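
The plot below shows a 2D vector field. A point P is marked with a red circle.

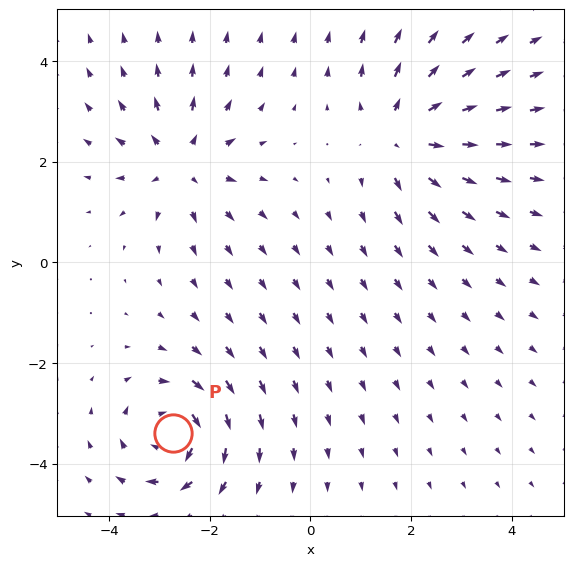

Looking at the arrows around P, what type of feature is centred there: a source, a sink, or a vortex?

At P (-2.7, -3.4) the arrows circulate clockwise. Divergence ≈0, curl about -5 — near-zero divergence with nonzero curl is a vortex.

vortex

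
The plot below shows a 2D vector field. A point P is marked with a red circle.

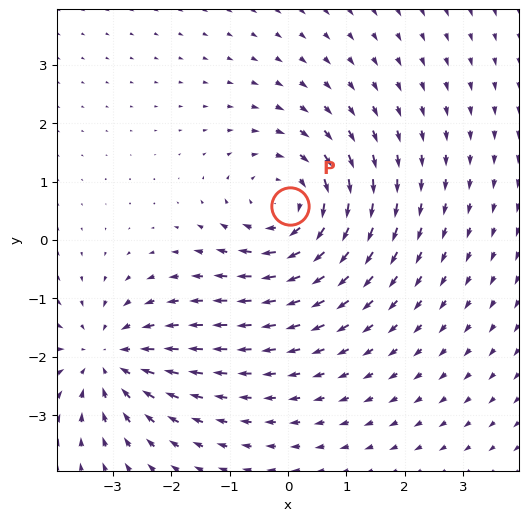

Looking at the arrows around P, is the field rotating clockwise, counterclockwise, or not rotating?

clockwise

Near P at (0.0, 0.6) the arrows circulate clockwise. The curl (z-component) there is about -4; negative curl means clockwise rotation.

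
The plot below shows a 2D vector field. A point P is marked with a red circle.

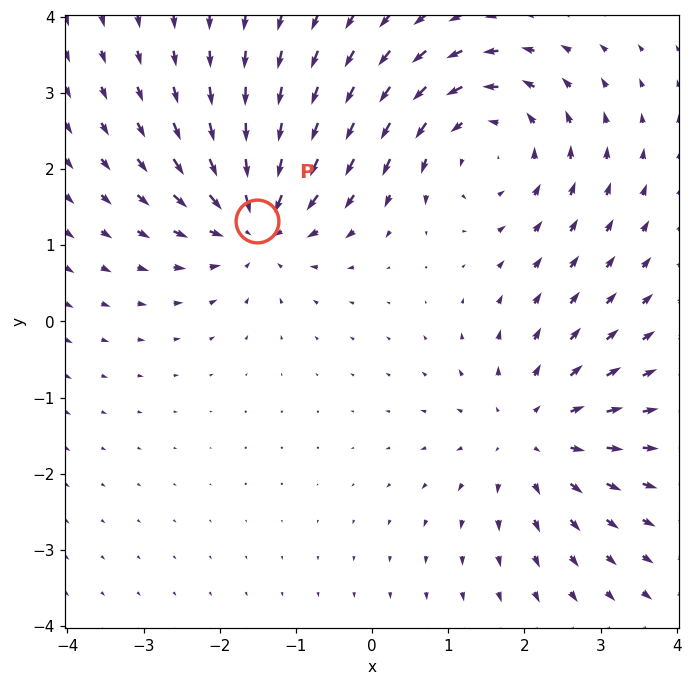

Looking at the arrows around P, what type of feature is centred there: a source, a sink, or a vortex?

sink

At P (-1.5, 1.3) the arrows converge inward. Divergence about -6, curl ≈0 — negative divergence with near-zero curl is a sink.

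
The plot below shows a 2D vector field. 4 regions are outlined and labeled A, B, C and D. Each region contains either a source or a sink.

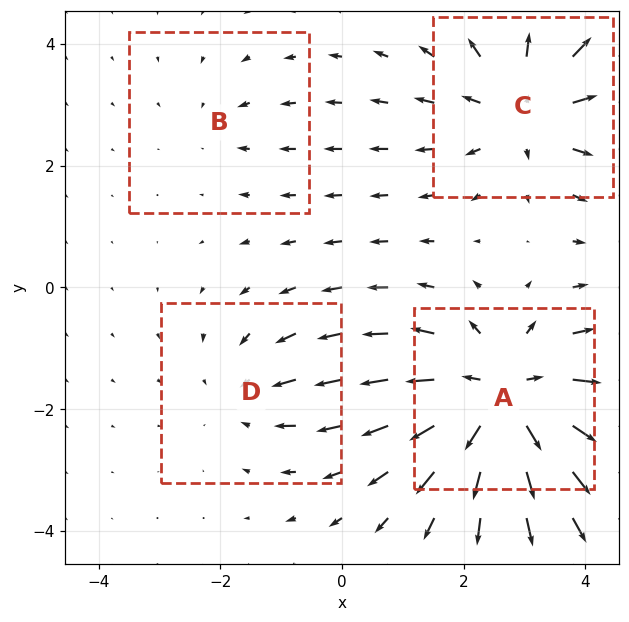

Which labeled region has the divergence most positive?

A

Divergence at each region's feature centre — A: about +6, B: about -2, C: about +5, D: about -3. Region A is most positive.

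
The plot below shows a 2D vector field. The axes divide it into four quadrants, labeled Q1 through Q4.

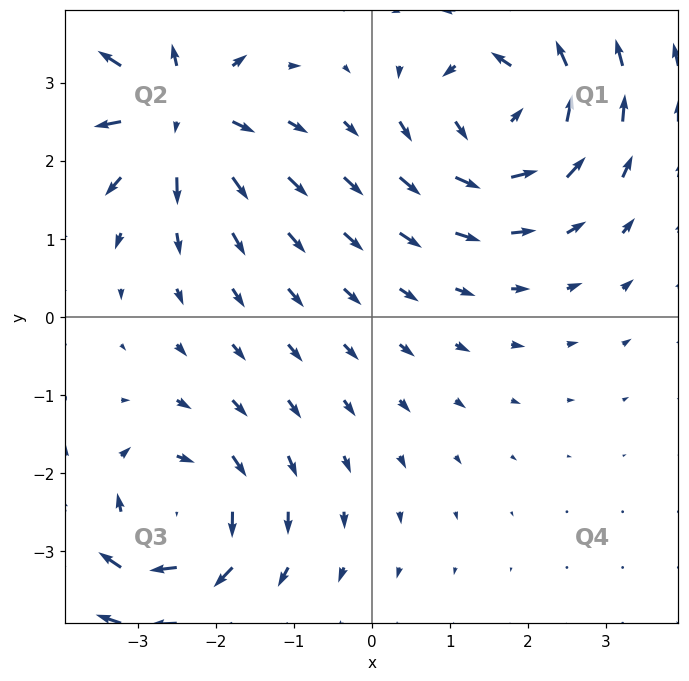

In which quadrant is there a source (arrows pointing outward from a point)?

Q2

The source sits at approximately (-2.5, 2.7), which lies in quadrant Q2. The divergence there is about +5, positive as expected for a source.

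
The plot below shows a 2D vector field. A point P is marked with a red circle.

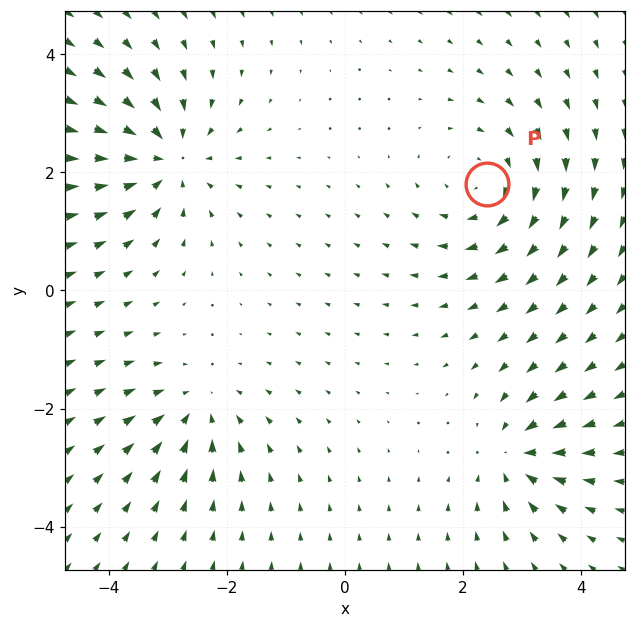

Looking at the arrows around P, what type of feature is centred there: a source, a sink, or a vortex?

vortex

At P (2.4, 1.8) the arrows circulate clockwise. Divergence ≈0, curl about -4 — near-zero divergence with nonzero curl is a vortex.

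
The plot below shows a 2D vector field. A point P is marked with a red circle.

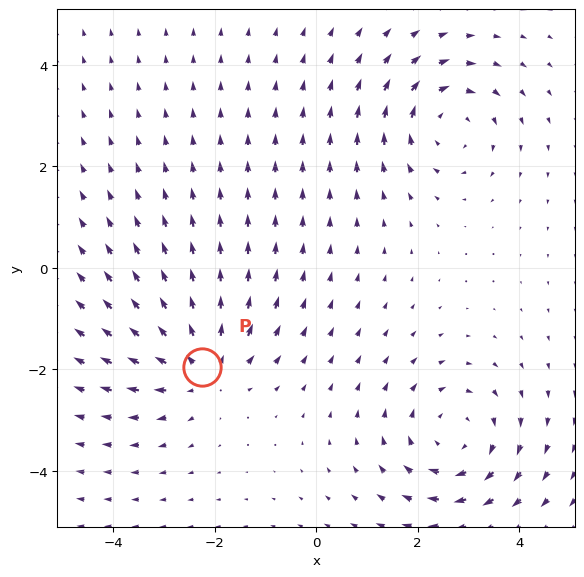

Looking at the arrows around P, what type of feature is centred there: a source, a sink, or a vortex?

At P (-2.3, -2.0) the arrows spread outward. Divergence about +5, curl ≈0 — positive divergence with near-zero curl is a source.

source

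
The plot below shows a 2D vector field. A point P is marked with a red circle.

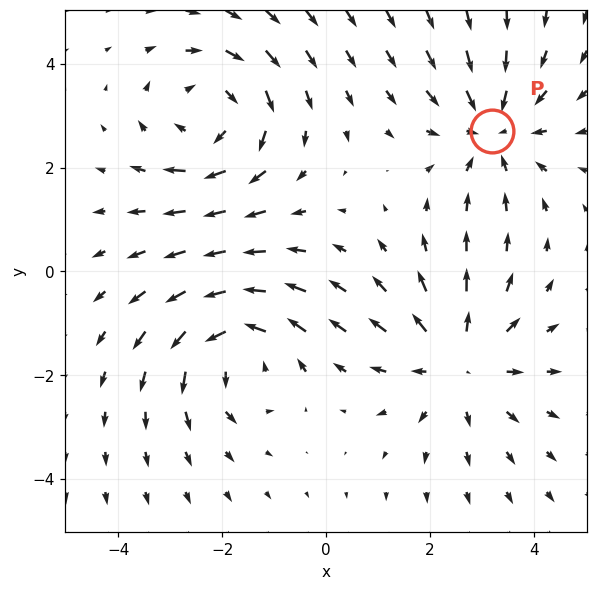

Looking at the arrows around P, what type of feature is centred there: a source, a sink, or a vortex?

At P (3.2, 2.7) the arrows converge inward. Divergence about -3, curl ≈0 — negative divergence with near-zero curl is a sink.

sink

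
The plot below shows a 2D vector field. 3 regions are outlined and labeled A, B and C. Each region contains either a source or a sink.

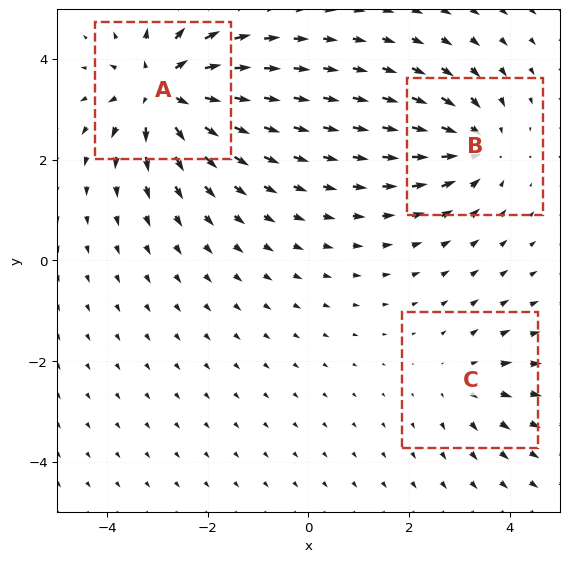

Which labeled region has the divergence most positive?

A

Divergence at each region's feature centre — A: about +6, B: about -4, C: about +2. Region A is most positive.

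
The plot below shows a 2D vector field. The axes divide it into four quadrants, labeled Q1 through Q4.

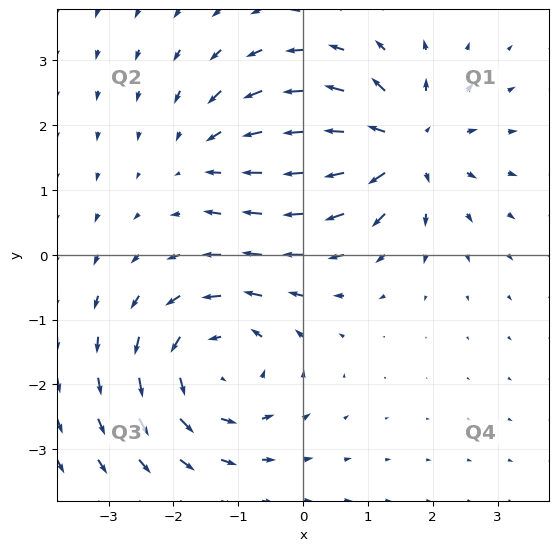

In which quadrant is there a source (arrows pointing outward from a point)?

Q1

The source sits at approximately (1.5, 1.7), which lies in quadrant Q1. The divergence there is about +5, positive as expected for a source.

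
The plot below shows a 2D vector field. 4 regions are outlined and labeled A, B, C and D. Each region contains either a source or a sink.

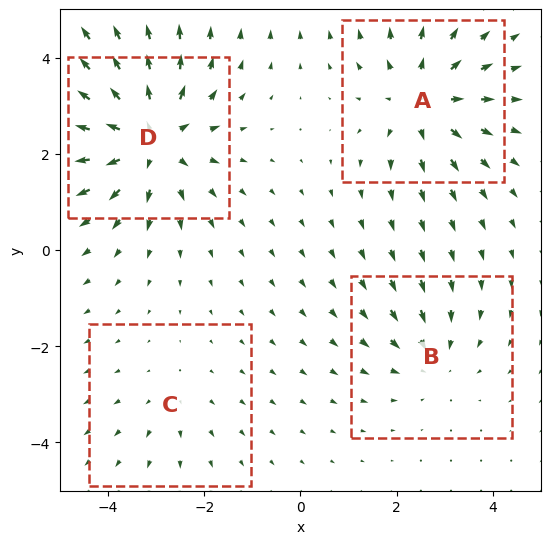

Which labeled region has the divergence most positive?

D

Divergence at each region's feature centre — A: about +5, B: about -3, C: about +2, D: about +7. Region D is most positive.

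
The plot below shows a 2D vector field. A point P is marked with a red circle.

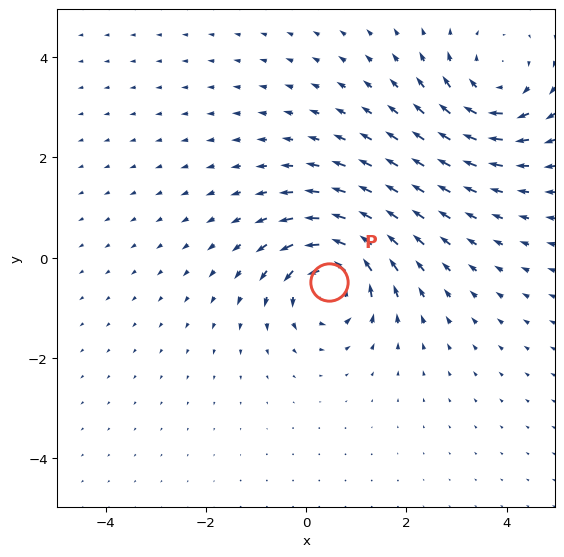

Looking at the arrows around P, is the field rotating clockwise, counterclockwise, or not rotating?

counterclockwise

Near P at (0.5, -0.5) the arrows circulate counterclockwise. The curl (z-component) there is about +5; positive curl means counterclockwise rotation.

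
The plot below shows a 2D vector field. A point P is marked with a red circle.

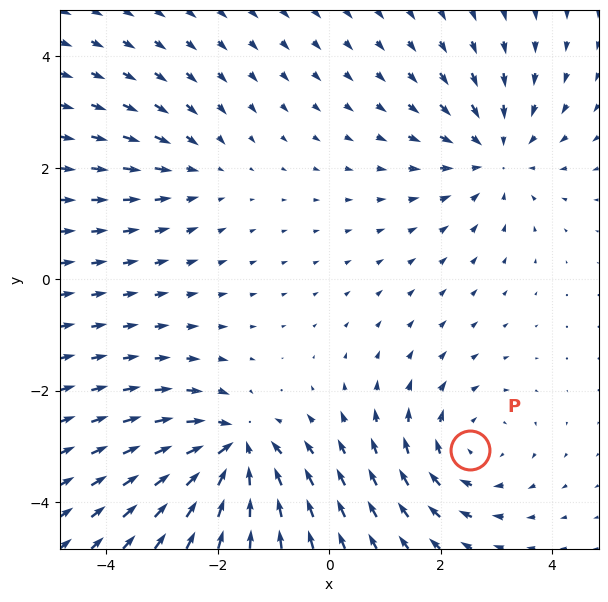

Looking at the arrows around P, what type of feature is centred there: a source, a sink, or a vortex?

At P (2.5, -3.1) the arrows circulate clockwise. Divergence ≈0, curl about -3 — near-zero divergence with nonzero curl is a vortex.

vortex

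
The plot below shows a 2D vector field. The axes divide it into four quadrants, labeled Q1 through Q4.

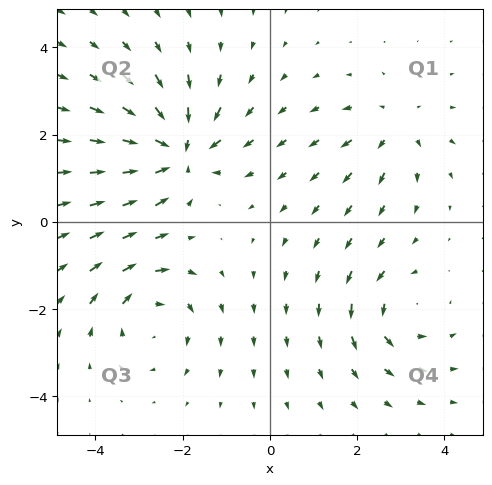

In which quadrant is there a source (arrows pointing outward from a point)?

The source sits at approximately (2.9, 2.2), which lies in quadrant Q1. The divergence there is about +3, positive as expected for a source.

Q1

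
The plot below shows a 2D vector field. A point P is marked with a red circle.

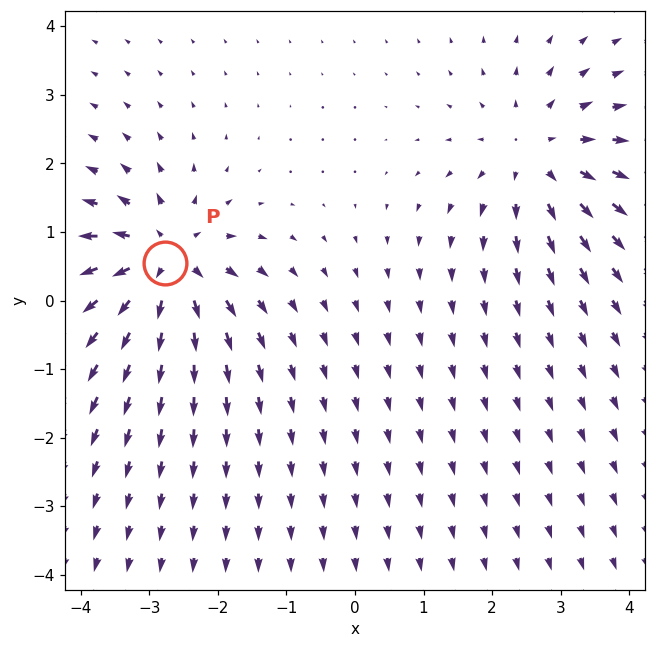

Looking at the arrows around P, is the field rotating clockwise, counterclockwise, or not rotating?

Near P at (-2.8, 0.5) the arrows show no circulation. The curl there is ≈0.

not rotating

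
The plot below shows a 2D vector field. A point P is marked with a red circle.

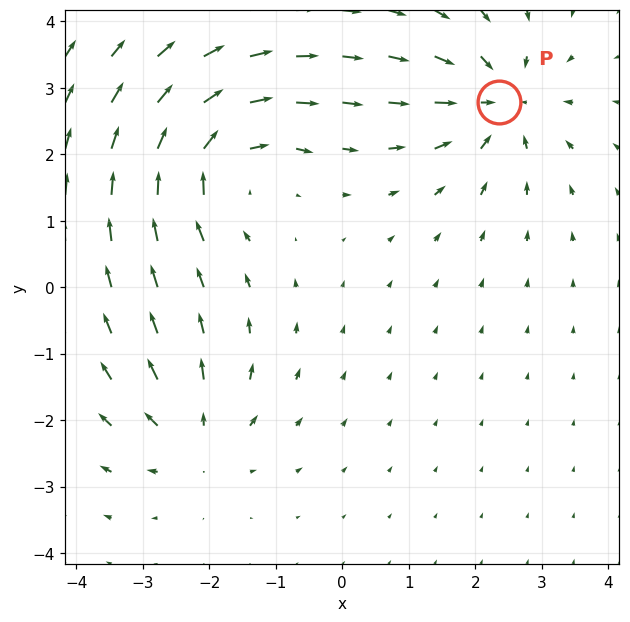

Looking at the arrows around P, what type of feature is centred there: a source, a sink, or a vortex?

sink

At P (2.4, 2.8) the arrows converge inward. Divergence about -5, curl ≈0 — negative divergence with near-zero curl is a sink.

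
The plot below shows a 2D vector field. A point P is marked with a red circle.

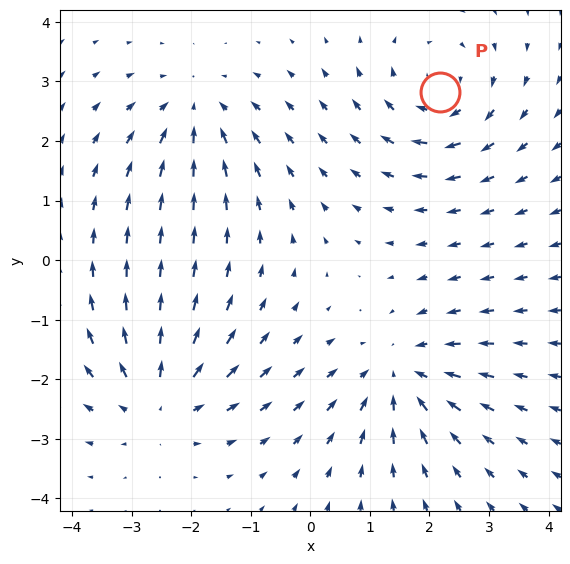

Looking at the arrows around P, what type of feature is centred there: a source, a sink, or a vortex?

At P (2.2, 2.8) the arrows circulate clockwise. Divergence ≈0, curl about -4 — near-zero divergence with nonzero curl is a vortex.

vortex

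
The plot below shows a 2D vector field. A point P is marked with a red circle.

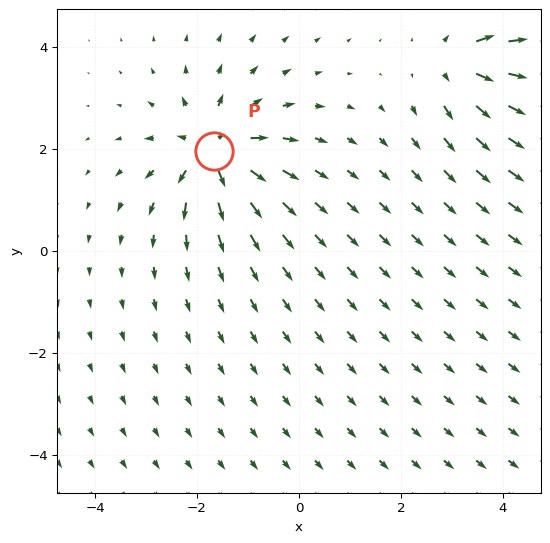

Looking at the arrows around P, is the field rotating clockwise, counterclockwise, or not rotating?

not rotating

Near P at (-1.7, 2.0) the arrows show no circulation. The curl there is ≈0.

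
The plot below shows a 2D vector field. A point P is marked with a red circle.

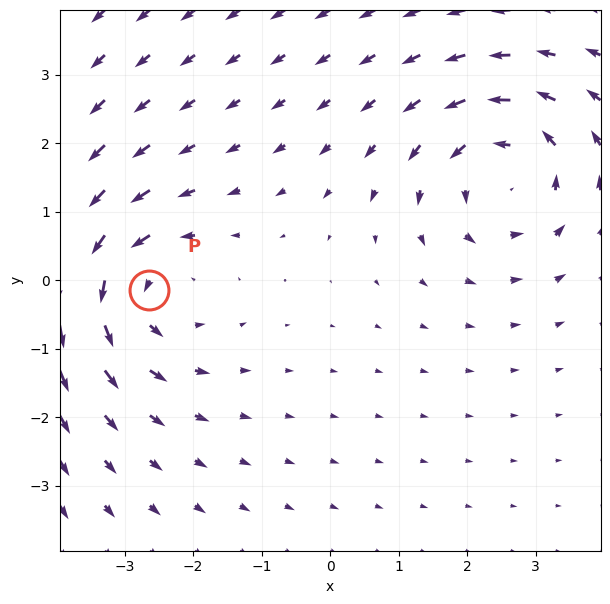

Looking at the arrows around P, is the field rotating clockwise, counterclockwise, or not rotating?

Near P at (-2.6, -0.1) the arrows circulate counterclockwise. The curl (z-component) there is about +4; positive curl means counterclockwise rotation.

counterclockwise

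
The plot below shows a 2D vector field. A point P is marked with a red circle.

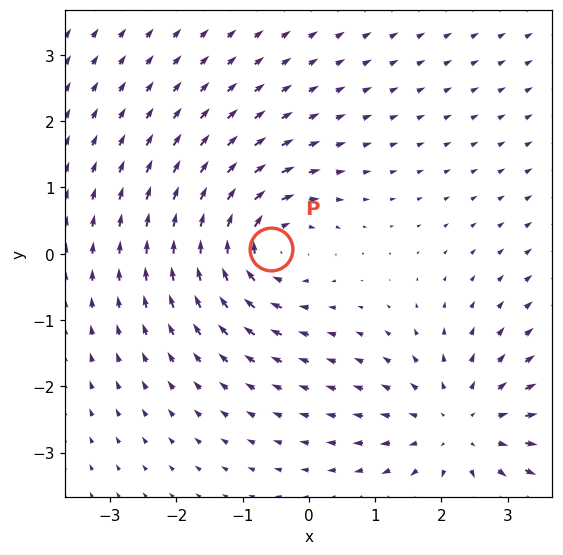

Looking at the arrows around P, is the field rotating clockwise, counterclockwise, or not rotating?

clockwise

Near P at (-0.6, 0.1) the arrows circulate clockwise. The curl (z-component) there is about -5; negative curl means clockwise rotation.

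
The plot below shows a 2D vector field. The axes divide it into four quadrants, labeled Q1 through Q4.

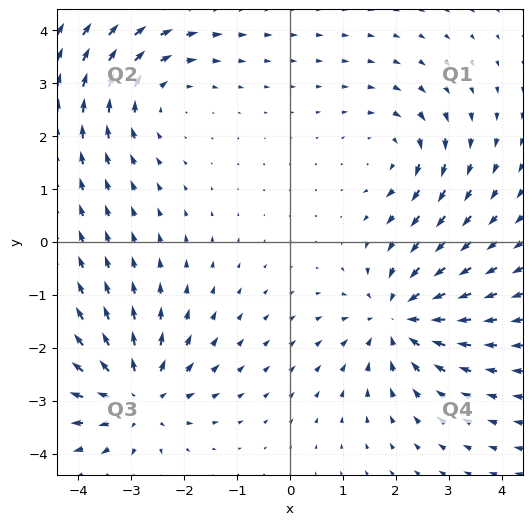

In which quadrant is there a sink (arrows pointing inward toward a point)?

The sink sits at approximately (2.1, -1.4), which lies in quadrant Q4. The divergence there is about -5, negative as expected for a sink.

Q4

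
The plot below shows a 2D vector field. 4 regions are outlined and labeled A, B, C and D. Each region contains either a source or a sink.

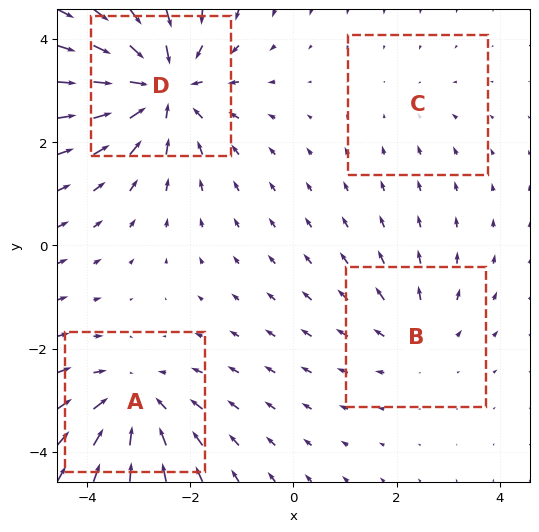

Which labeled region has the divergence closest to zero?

Divergence at each region's feature centre — A: about -5, B: about +3, C: about -2, D: about -6. Region C is closest to zero.

C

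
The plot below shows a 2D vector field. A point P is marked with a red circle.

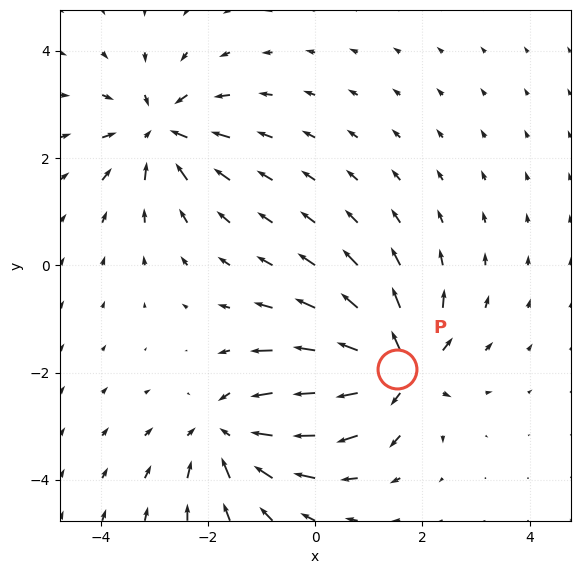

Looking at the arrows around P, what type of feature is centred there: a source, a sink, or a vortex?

source

At P (1.5, -1.9) the arrows spread outward. Divergence about +7, curl ≈0 — positive divergence with near-zero curl is a source.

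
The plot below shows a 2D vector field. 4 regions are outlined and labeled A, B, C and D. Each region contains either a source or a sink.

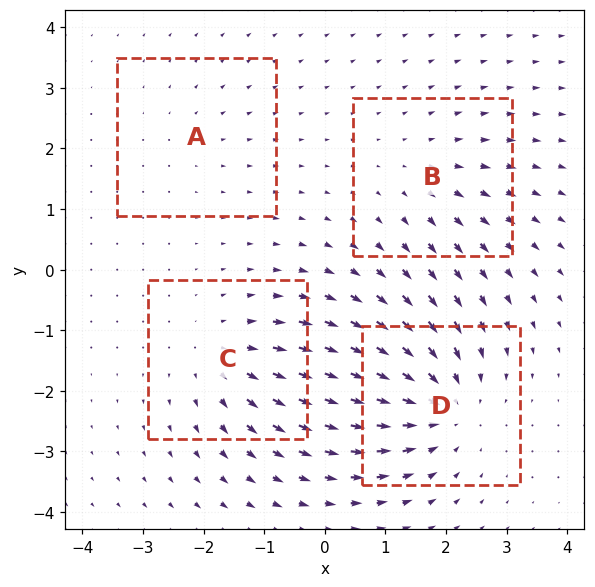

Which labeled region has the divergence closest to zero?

A

Divergence at each region's feature centre — A: about +2, B: about +3, C: about +4, D: about -6. Region A is closest to zero.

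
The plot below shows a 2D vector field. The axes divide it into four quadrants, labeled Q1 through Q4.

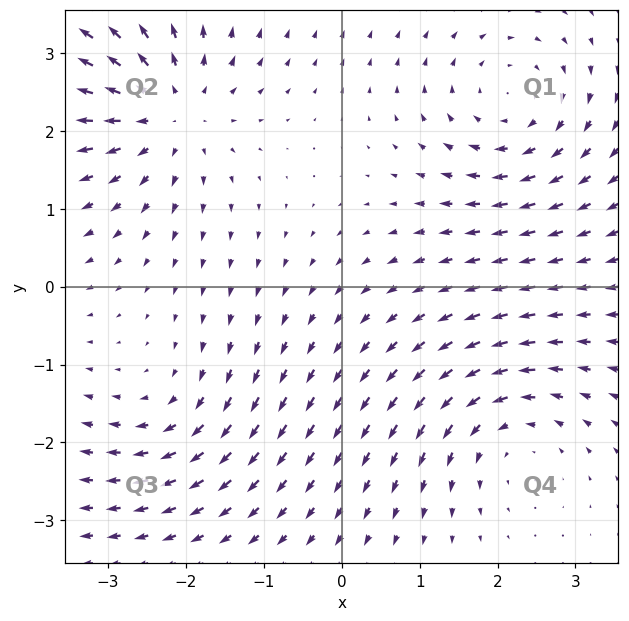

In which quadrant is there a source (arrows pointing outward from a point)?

Q2

The source sits at approximately (-2.2, 2.3), which lies in quadrant Q2. The divergence there is about +6, positive as expected for a source.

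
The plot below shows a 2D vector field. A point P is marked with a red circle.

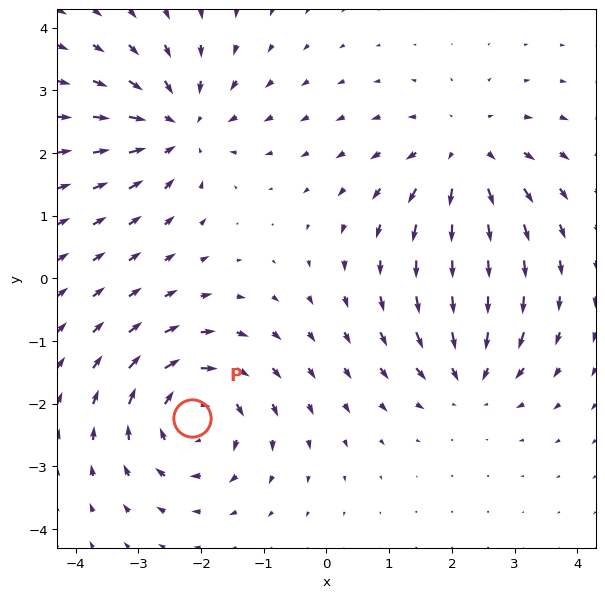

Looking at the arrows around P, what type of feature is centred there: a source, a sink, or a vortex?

At P (-2.1, -2.2) the arrows circulate clockwise. Divergence ≈0, curl about -5 — near-zero divergence with nonzero curl is a vortex.

vortex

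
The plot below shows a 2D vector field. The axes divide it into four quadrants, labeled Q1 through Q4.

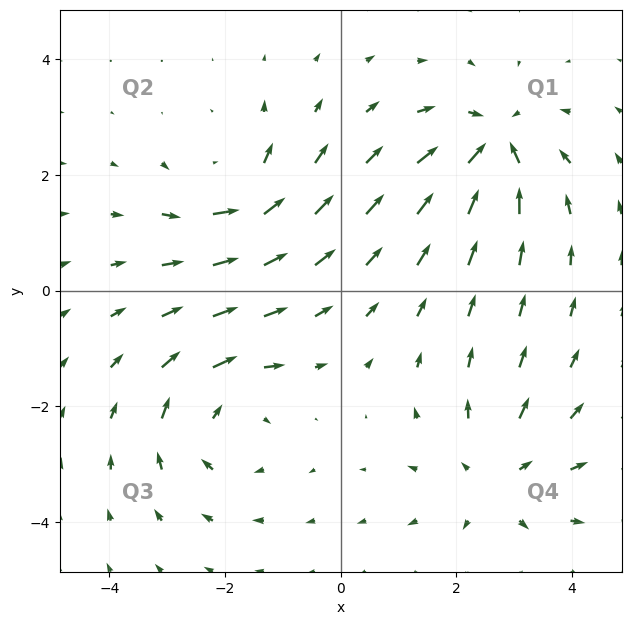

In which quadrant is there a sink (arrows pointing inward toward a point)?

The sink sits at approximately (2.7, 2.5), which lies in quadrant Q1. The divergence there is about -6, negative as expected for a sink.

Q1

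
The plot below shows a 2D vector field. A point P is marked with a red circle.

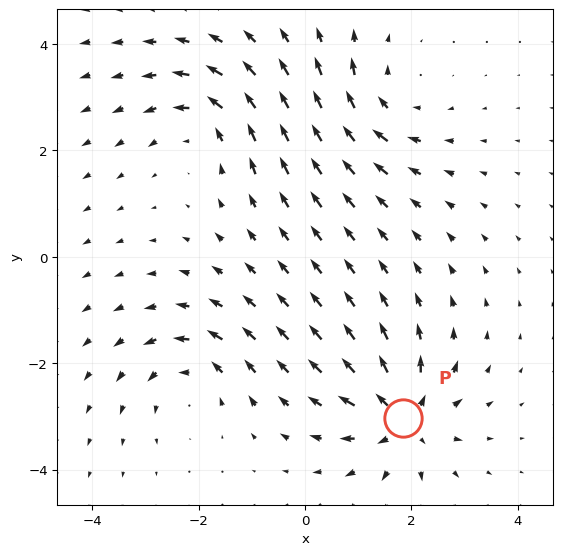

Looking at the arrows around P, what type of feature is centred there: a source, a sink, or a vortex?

source

At P (1.8, -3.0) the arrows spread outward. Divergence about +6, curl ≈0 — positive divergence with near-zero curl is a source.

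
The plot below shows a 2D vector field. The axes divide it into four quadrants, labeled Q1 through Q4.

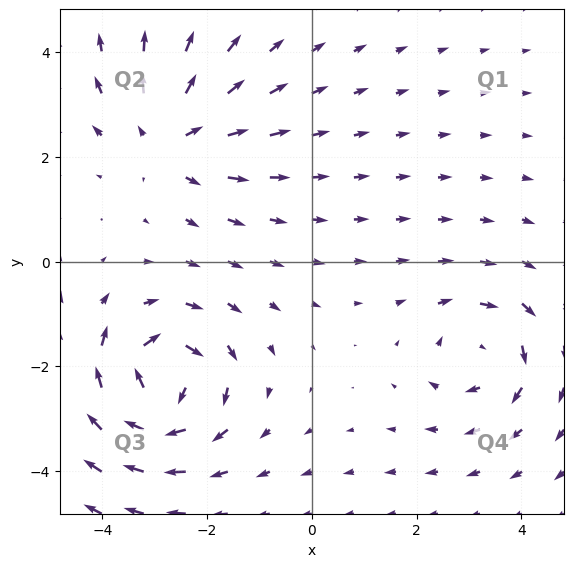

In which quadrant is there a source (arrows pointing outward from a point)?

The source sits at approximately (-2.7, 2.3), which lies in quadrant Q2. The divergence there is about +3, positive as expected for a source.

Q2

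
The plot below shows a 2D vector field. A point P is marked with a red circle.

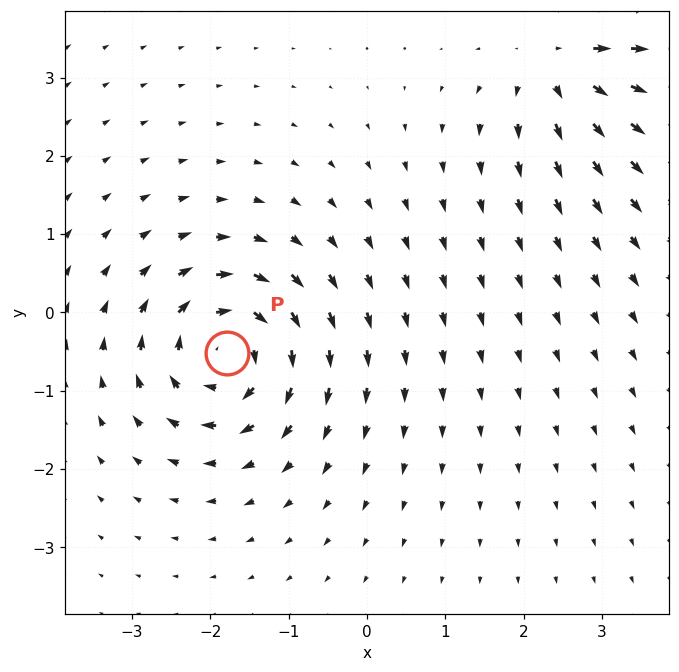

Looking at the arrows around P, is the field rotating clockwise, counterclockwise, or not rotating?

Near P at (-1.8, -0.5) the arrows circulate clockwise. The curl (z-component) there is about -6; negative curl means clockwise rotation.

clockwise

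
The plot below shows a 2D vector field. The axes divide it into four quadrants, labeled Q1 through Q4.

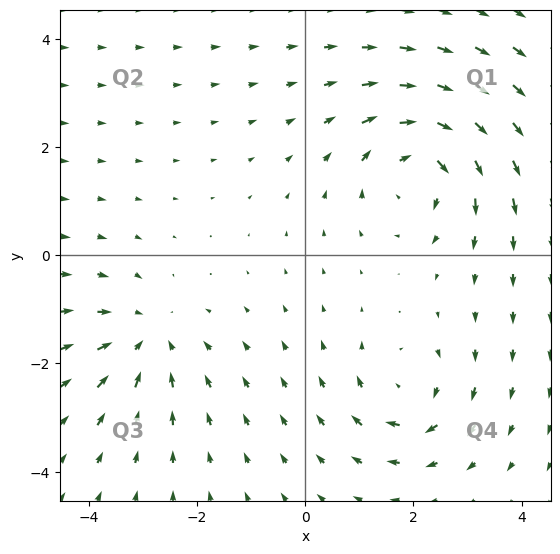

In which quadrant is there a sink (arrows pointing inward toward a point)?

The sink sits at approximately (-2.9, -1.5), which lies in quadrant Q3. The divergence there is about -3, negative as expected for a sink.

Q3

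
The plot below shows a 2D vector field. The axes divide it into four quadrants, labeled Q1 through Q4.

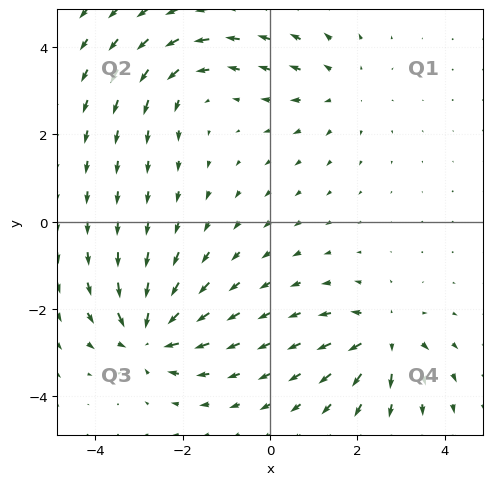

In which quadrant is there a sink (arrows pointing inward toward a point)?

The sink sits at approximately (-2.8, -2.6), which lies in quadrant Q3. The divergence there is about -5, negative as expected for a sink.

Q3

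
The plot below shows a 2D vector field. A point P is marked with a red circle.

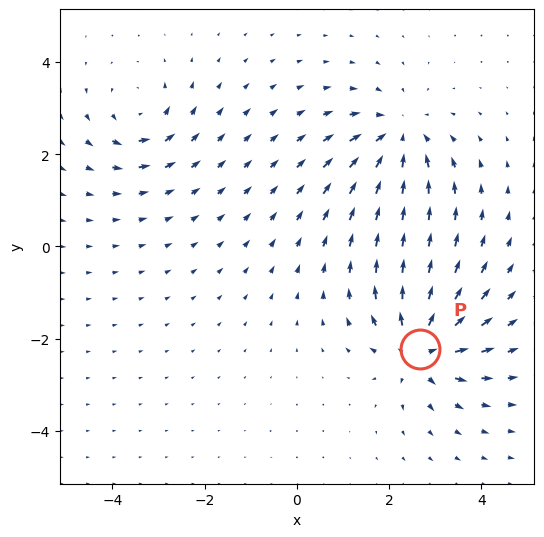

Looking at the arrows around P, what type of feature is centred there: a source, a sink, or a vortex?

source

At P (2.7, -2.2) the arrows spread outward. Divergence about +5, curl ≈0 — positive divergence with near-zero curl is a source.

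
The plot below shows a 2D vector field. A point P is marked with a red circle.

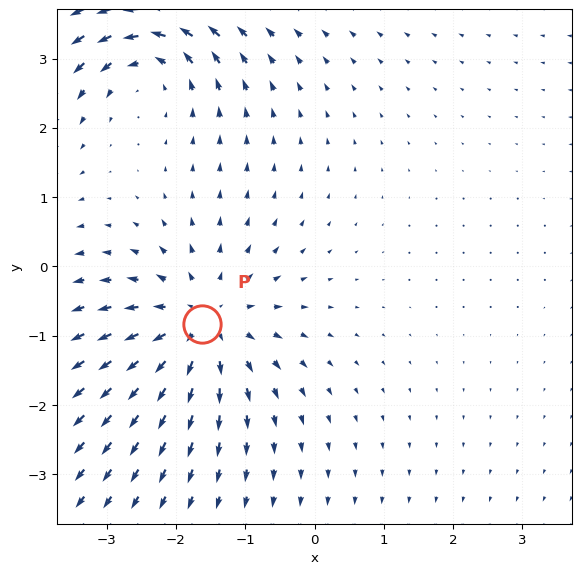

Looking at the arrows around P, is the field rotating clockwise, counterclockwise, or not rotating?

not rotating

Near P at (-1.6, -0.8) the arrows show no circulation. The curl there is ≈0.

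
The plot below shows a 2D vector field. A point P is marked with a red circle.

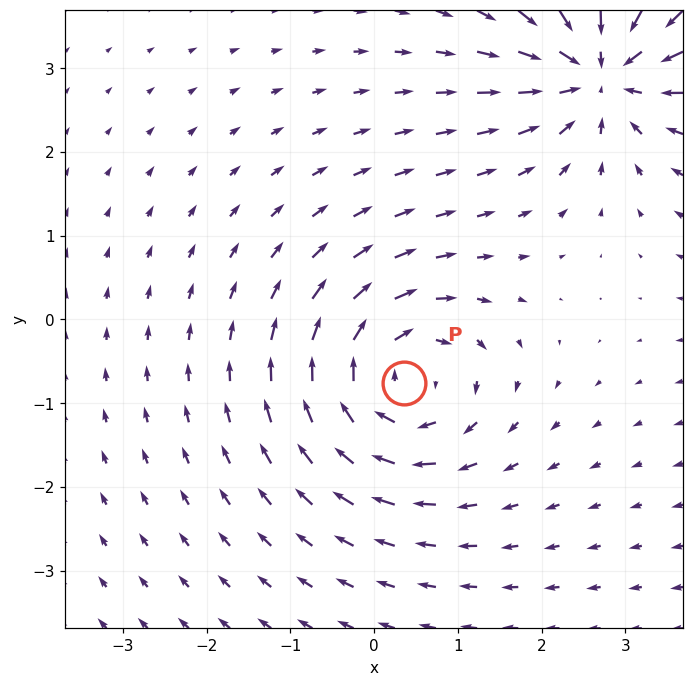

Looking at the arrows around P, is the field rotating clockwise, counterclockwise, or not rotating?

clockwise

Near P at (0.4, -0.8) the arrows circulate clockwise. The curl (z-component) there is about -5; negative curl means clockwise rotation.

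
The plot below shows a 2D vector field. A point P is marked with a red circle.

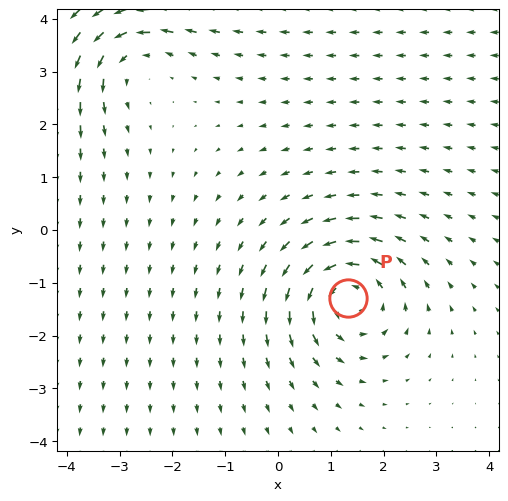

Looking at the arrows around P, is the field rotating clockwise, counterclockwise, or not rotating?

counterclockwise

Near P at (1.3, -1.3) the arrows circulate counterclockwise. The curl (z-component) there is about +4; positive curl means counterclockwise rotation.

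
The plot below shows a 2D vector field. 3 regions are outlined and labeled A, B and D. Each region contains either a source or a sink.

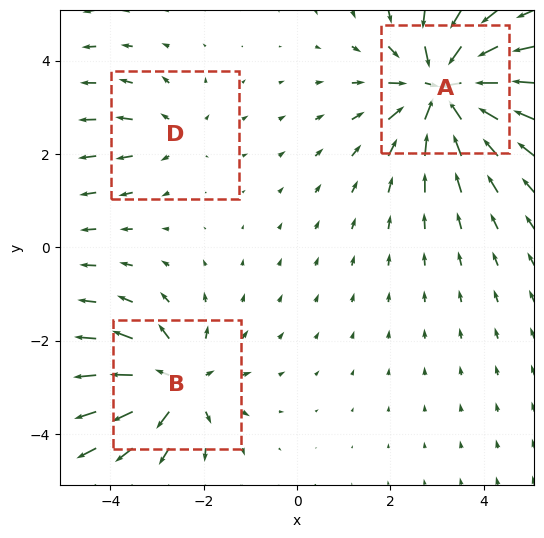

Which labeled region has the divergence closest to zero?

D

Divergence at each region's feature centre — A: about -6, B: about +4, D: about +2. Region D is closest to zero.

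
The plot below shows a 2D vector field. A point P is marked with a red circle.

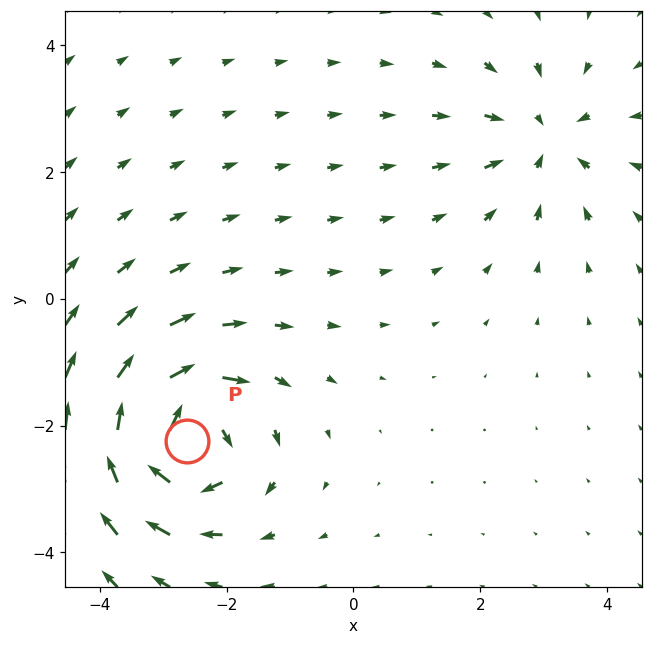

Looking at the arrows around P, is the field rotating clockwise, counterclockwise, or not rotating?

clockwise

Near P at (-2.6, -2.2) the arrows circulate clockwise. The curl (z-component) there is about -6; negative curl means clockwise rotation.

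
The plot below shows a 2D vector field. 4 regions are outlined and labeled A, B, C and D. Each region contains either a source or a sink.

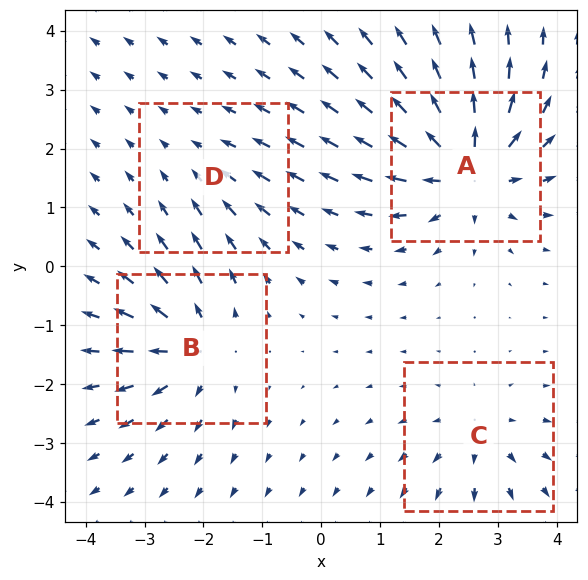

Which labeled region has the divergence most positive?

Divergence at each region's feature centre — A: about +8, B: about +6, C: about +4, D: about -2. Region A is most positive.

A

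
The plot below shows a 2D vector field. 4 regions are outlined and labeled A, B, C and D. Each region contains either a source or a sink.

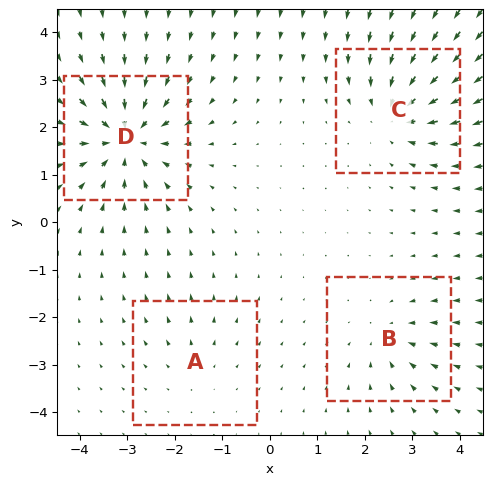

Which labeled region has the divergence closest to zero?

Divergence at each region's feature centre — A: about +2, B: about -3, C: about -5, D: about -7. Region A is closest to zero.

A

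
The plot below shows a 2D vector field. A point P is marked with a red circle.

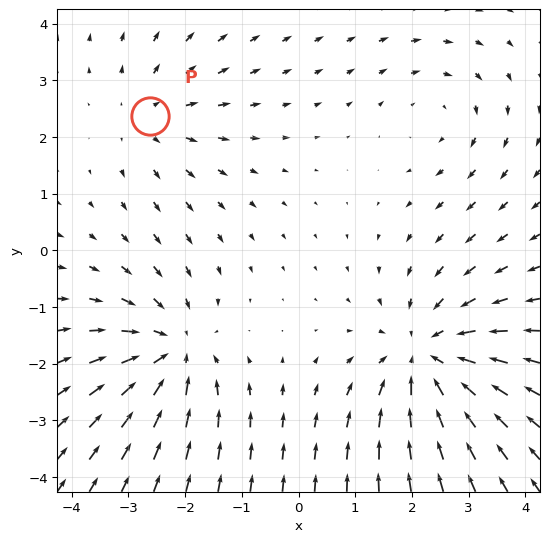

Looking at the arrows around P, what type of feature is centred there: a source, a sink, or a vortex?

source

At P (-2.6, 2.4) the arrows spread outward. Divergence about +2, curl ≈0 — positive divergence with near-zero curl is a source.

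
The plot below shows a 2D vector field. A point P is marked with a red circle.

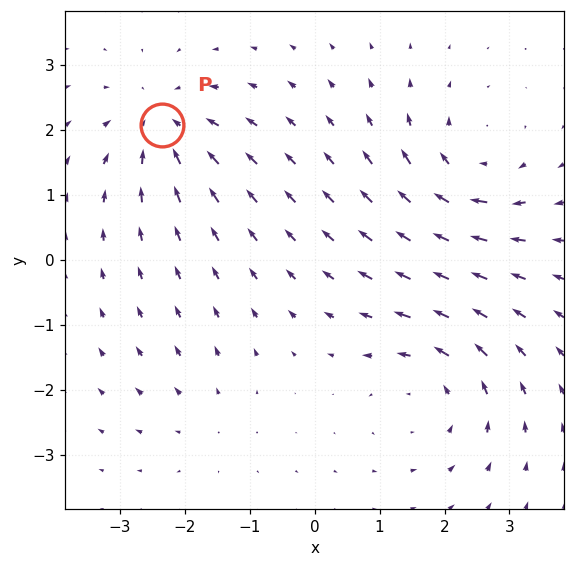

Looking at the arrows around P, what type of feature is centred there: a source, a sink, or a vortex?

sink

At P (-2.3, 2.1) the arrows converge inward. Divergence about -5, curl ≈0 — negative divergence with near-zero curl is a sink.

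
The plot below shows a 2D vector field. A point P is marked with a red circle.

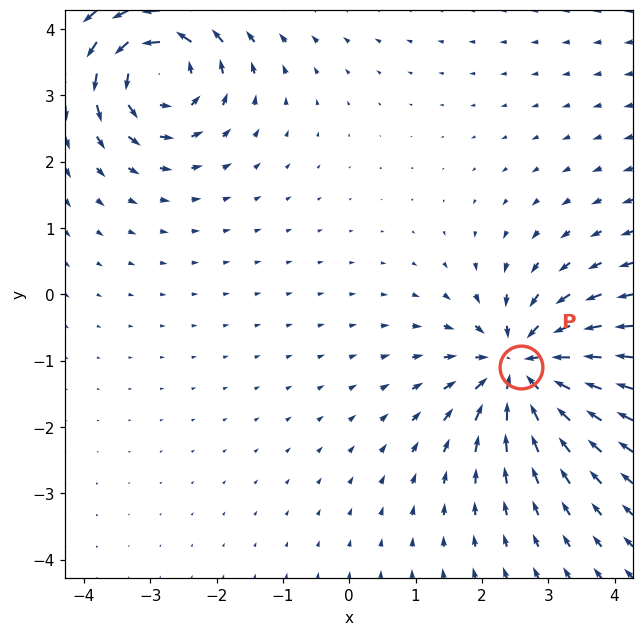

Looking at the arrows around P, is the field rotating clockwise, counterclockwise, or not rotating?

Near P at (2.6, -1.1) the arrows show no circulation. The curl there is ≈0.

not rotating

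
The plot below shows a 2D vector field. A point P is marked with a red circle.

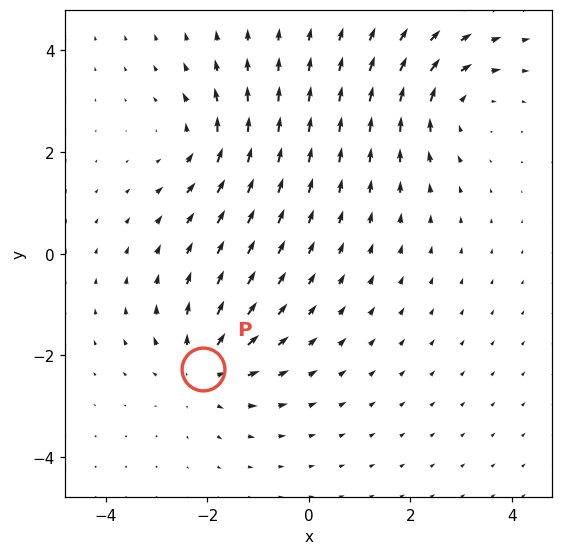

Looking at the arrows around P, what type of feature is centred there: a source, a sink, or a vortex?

At P (-2.1, -2.3) the arrows spread outward. Divergence about +5, curl ≈0 — positive divergence with near-zero curl is a source.

source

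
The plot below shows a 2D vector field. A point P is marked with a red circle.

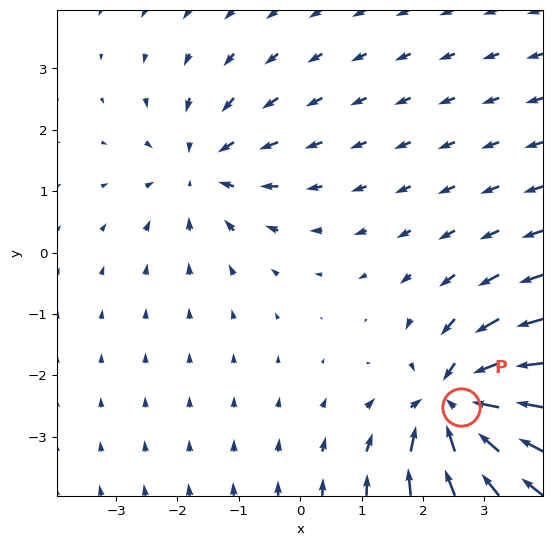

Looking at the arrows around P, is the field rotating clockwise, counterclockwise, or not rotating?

Near P at (2.6, -2.5) the arrows show no circulation. The curl there is ≈0.

not rotating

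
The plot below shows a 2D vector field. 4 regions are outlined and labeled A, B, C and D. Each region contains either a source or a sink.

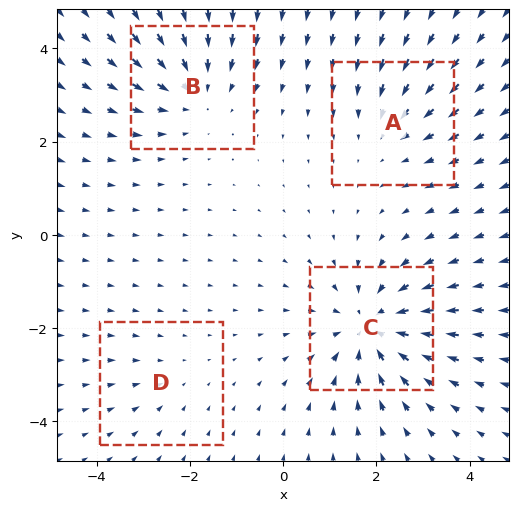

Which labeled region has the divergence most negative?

Divergence at each region's feature centre — A: about -3, B: about -4, C: about -6, D: about -2. Region C is most negative.

C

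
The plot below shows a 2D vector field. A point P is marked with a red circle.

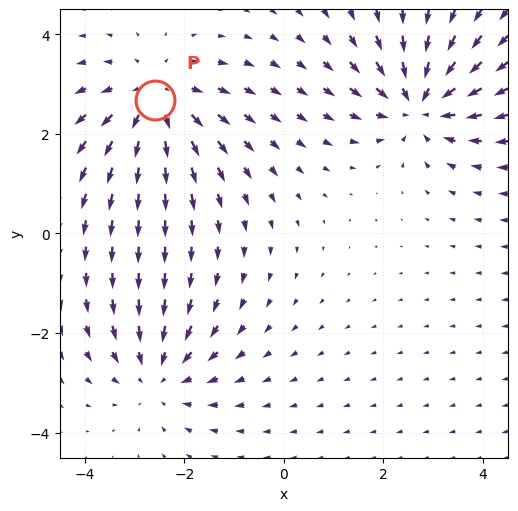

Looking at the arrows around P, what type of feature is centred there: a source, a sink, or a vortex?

source

At P (-2.6, 2.7) the arrows spread outward. Divergence about +4, curl ≈0 — positive divergence with near-zero curl is a source.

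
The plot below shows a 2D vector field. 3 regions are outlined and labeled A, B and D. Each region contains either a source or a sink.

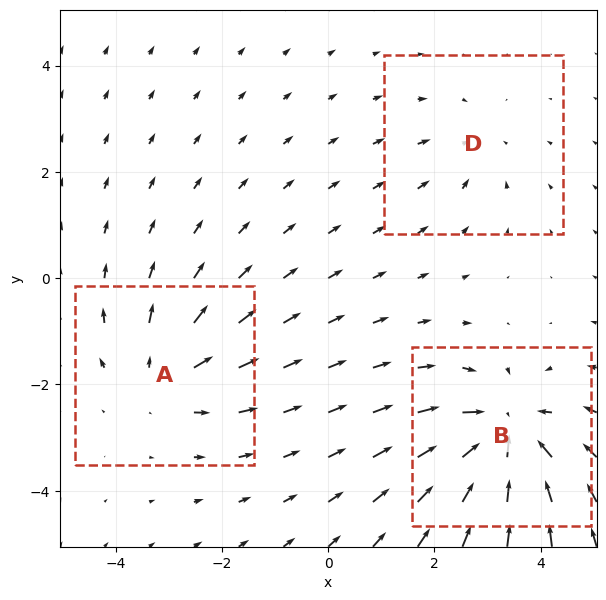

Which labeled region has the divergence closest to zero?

D

Divergence at each region's feature centre — A: about +3, B: about -5, D: about -2. Region D is closest to zero.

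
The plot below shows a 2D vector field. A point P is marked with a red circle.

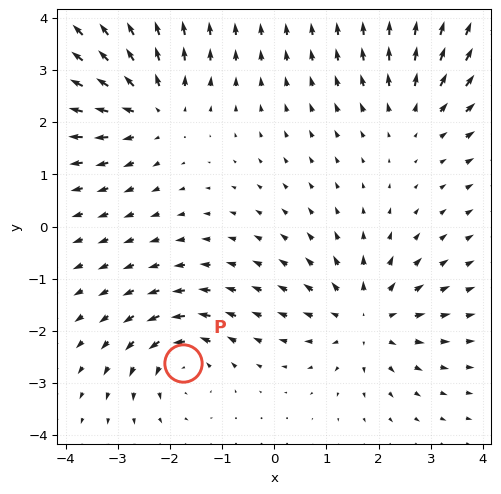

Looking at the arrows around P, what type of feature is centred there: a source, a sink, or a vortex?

vortex

At P (-1.7, -2.6) the arrows circulate counterclockwise. Divergence ≈0, curl about +5 — near-zero divergence with nonzero curl is a vortex.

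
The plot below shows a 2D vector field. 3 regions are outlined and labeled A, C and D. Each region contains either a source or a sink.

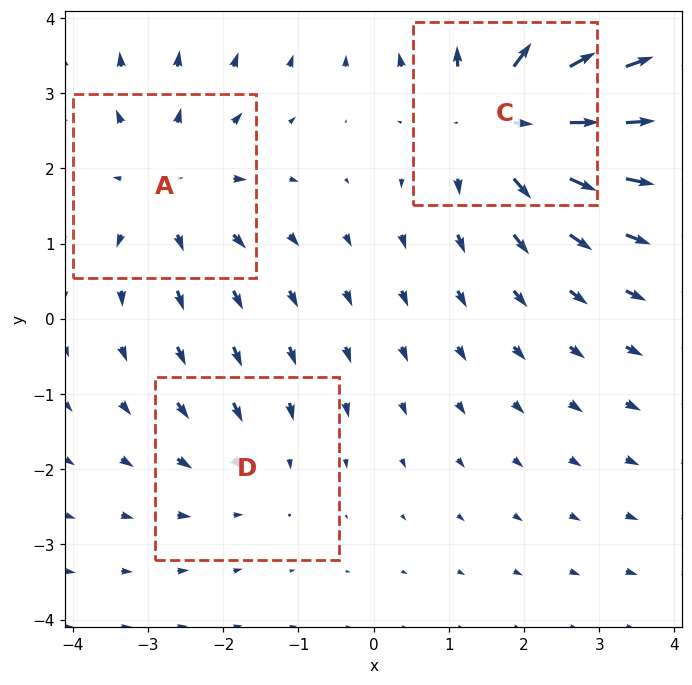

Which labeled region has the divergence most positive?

C

Divergence at each region's feature centre — A: about +3, C: about +4, D: about -2. Region C is most positive.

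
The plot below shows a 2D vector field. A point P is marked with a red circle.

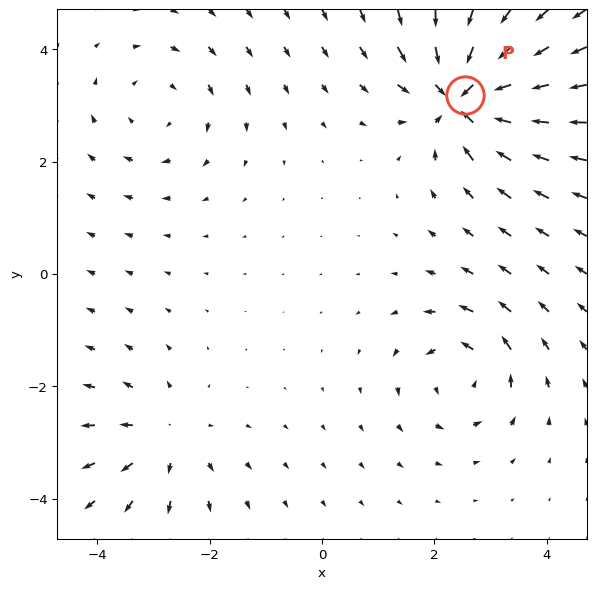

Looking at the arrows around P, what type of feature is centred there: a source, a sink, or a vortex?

sink

At P (2.5, 3.2) the arrows converge inward. Divergence about -6, curl ≈0 — negative divergence with near-zero curl is a sink.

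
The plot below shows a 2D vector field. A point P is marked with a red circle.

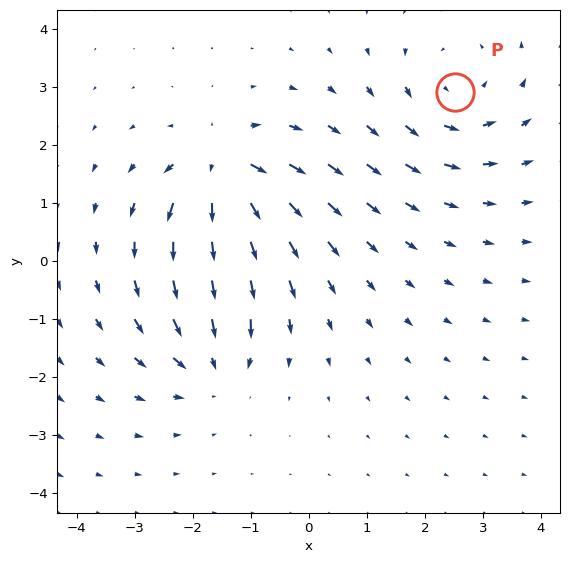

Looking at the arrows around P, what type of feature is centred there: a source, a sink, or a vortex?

vortex

At P (2.5, 2.9) the arrows circulate counterclockwise. Divergence ≈0, curl about +3 — near-zero divergence with nonzero curl is a vortex.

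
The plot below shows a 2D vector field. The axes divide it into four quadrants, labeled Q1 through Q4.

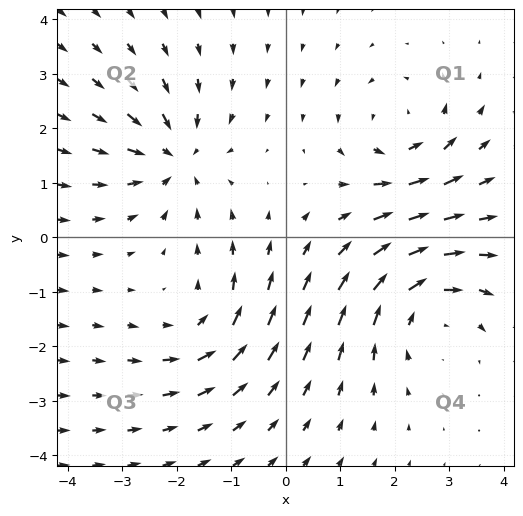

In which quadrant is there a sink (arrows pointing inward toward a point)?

Q2

The sink sits at approximately (-2.0, 1.5), which lies in quadrant Q2. The divergence there is about -4, negative as expected for a sink.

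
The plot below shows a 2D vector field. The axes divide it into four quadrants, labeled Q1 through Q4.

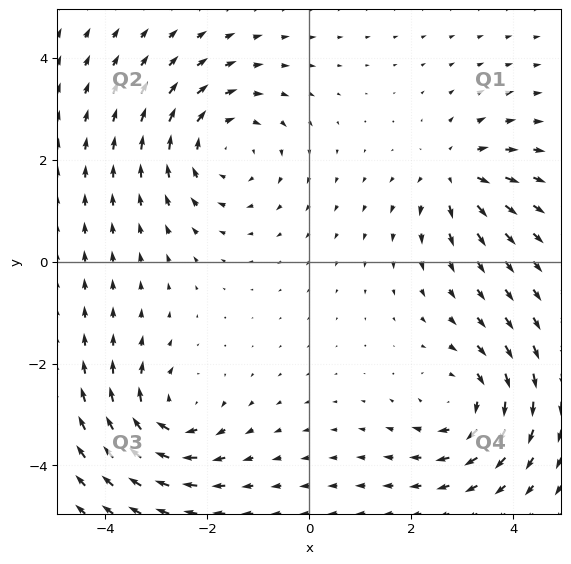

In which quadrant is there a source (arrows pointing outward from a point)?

Q1

The source sits at approximately (2.9, 1.7), which lies in quadrant Q1. The divergence there is about +4, positive as expected for a source.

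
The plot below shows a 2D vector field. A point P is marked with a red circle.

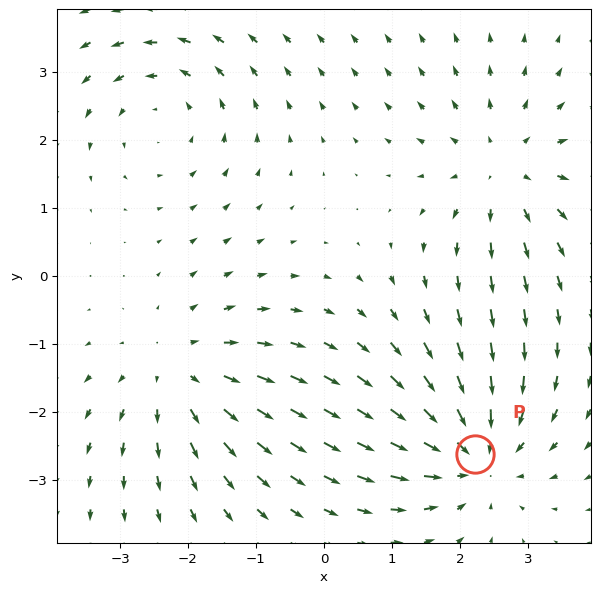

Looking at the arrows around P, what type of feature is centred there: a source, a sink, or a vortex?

sink

At P (2.2, -2.6) the arrows converge inward. Divergence about -4, curl ≈0 — negative divergence with near-zero curl is a sink.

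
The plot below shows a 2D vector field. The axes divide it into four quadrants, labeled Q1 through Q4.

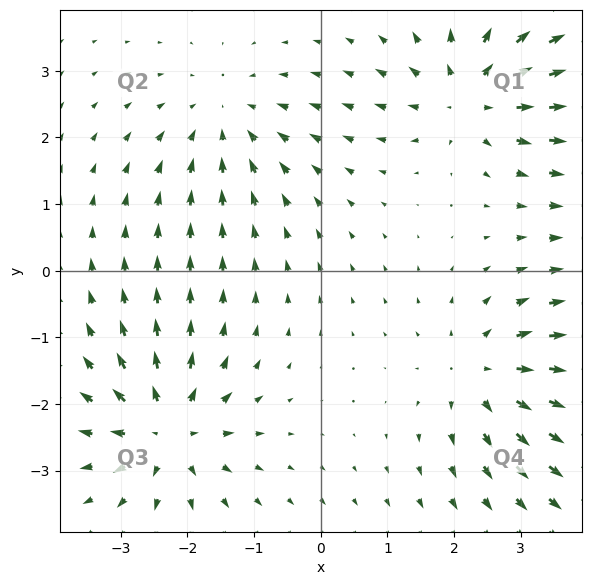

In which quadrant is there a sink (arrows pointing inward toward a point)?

Q2

The sink sits at approximately (-1.4, 2.3), which lies in quadrant Q2. The divergence there is about -3, negative as expected for a sink.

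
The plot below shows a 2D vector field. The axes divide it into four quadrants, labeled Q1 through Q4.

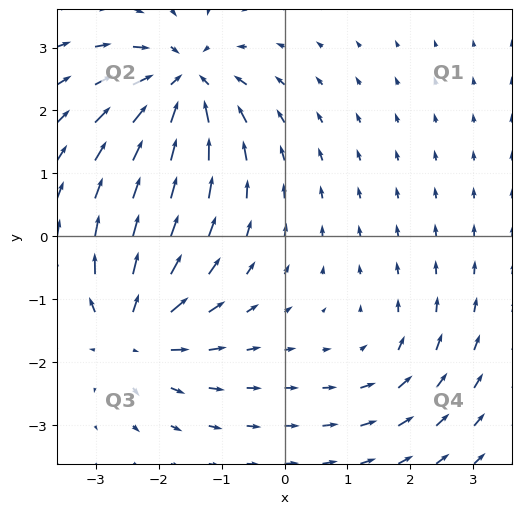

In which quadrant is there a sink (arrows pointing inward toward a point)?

Q2

The sink sits at approximately (-1.6, 2.4), which lies in quadrant Q2. The divergence there is about -6, negative as expected for a sink.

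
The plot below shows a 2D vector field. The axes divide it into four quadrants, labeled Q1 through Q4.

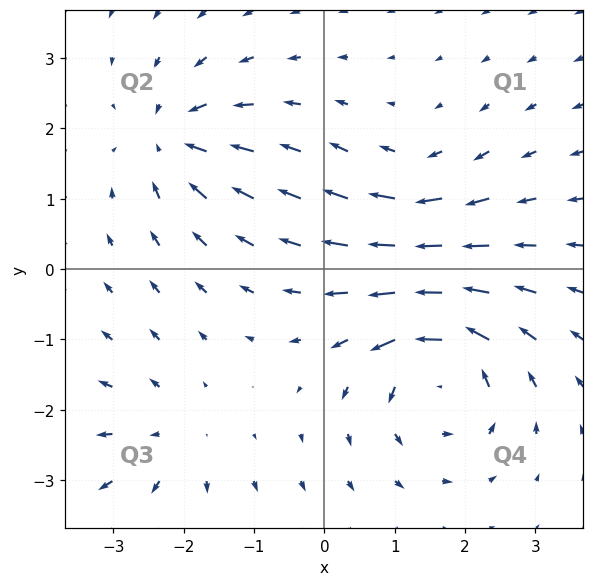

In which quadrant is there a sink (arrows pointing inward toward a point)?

The sink sits at approximately (-2.1, 1.8), which lies in quadrant Q2. The divergence there is about -5, negative as expected for a sink.

Q2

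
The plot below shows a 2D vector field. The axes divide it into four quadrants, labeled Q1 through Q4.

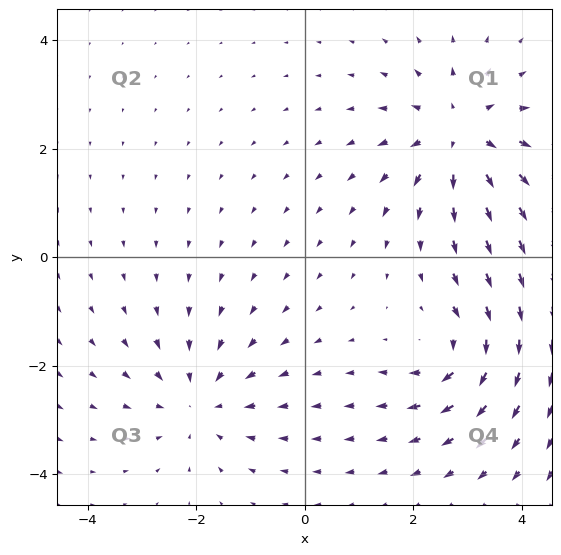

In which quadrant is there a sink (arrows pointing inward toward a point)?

The sink sits at approximately (-1.9, -2.7), which lies in quadrant Q3. The divergence there is about -3, negative as expected for a sink.

Q3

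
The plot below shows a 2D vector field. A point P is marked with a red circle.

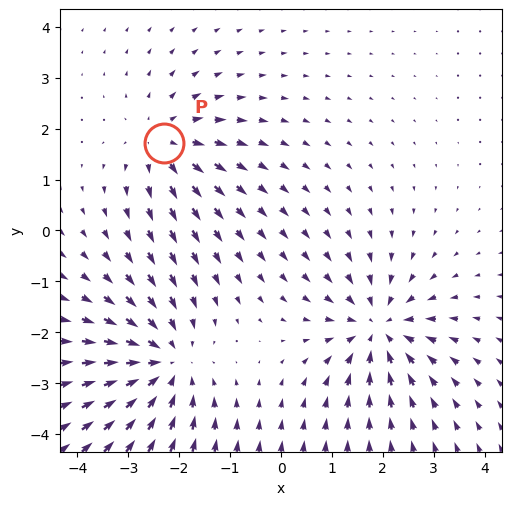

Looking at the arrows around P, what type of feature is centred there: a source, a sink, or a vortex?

At P (-2.3, 1.7) the arrows spread outward. Divergence about +4, curl ≈0 — positive divergence with near-zero curl is a source.

source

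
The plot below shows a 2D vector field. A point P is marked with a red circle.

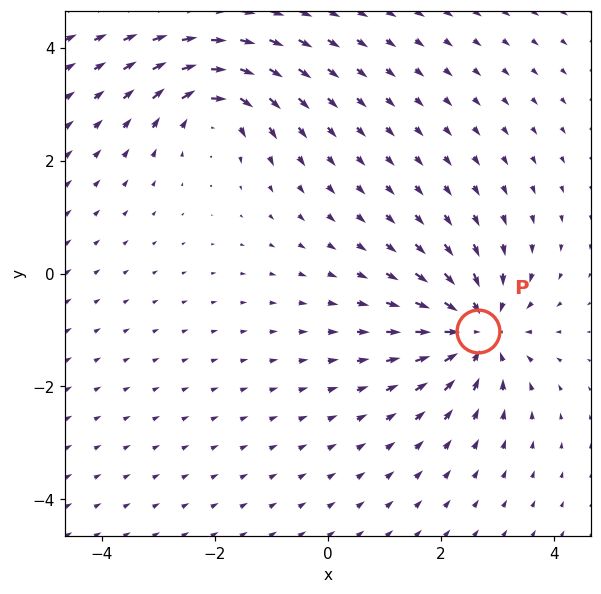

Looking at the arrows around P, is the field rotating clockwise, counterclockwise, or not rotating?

not rotating

Near P at (2.7, -1.0) the arrows show no circulation. The curl there is ≈0.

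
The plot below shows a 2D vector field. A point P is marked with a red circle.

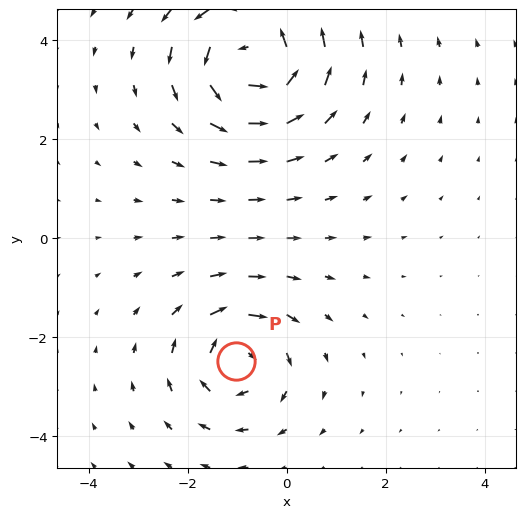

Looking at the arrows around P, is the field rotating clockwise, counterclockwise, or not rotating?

Near P at (-1.0, -2.5) the arrows circulate clockwise. The curl (z-component) there is about -4; negative curl means clockwise rotation.

clockwise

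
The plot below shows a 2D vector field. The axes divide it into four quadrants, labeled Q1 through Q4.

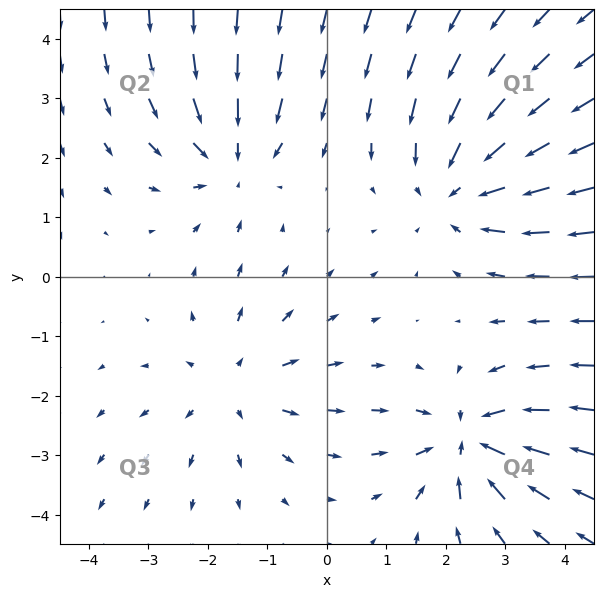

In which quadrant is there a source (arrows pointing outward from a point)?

The source sits at approximately (-1.5, -1.8), which lies in quadrant Q3. The divergence there is about +2, positive as expected for a source.

Q3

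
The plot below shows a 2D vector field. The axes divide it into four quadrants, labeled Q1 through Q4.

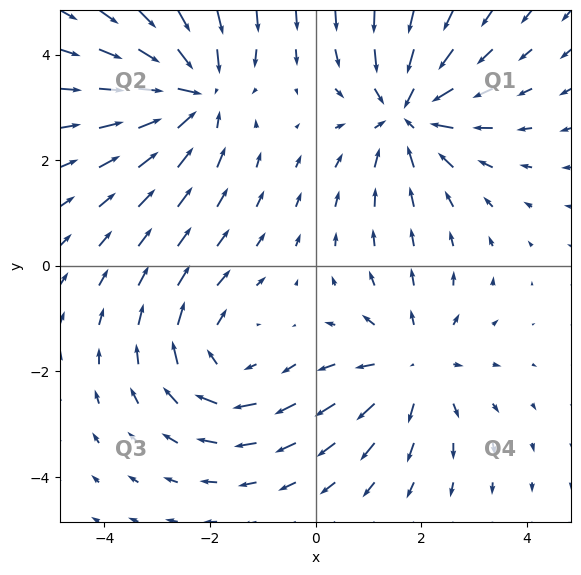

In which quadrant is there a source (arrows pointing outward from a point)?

The source sits at approximately (1.8, -1.9), which lies in quadrant Q4. The divergence there is about +3, positive as expected for a source.

Q4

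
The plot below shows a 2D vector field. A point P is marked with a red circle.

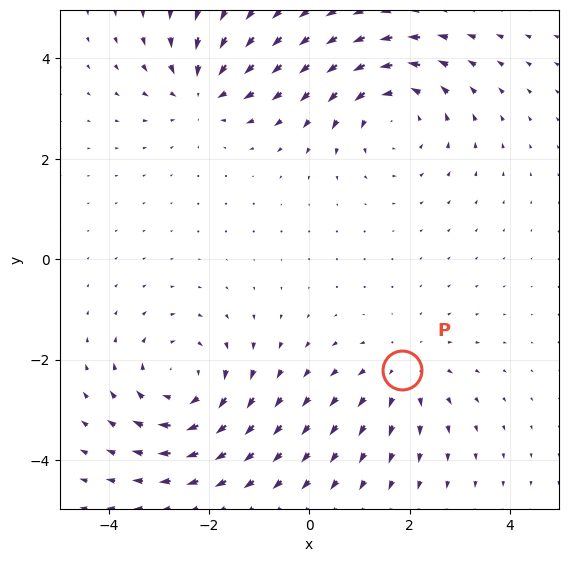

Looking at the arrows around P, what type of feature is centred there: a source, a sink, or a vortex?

At P (1.9, -2.2) the arrows spread outward. Divergence about +3, curl ≈0 — positive divergence with near-zero curl is a source.

source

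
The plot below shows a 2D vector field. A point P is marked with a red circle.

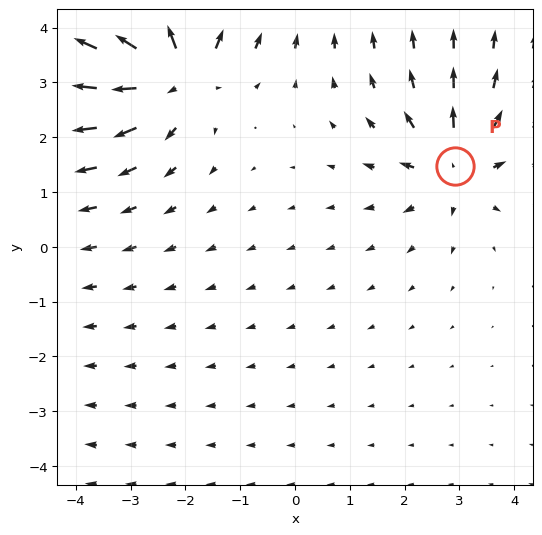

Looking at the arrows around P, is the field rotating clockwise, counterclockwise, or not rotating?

not rotating

Near P at (2.9, 1.5) the arrows show no circulation. The curl there is ≈0.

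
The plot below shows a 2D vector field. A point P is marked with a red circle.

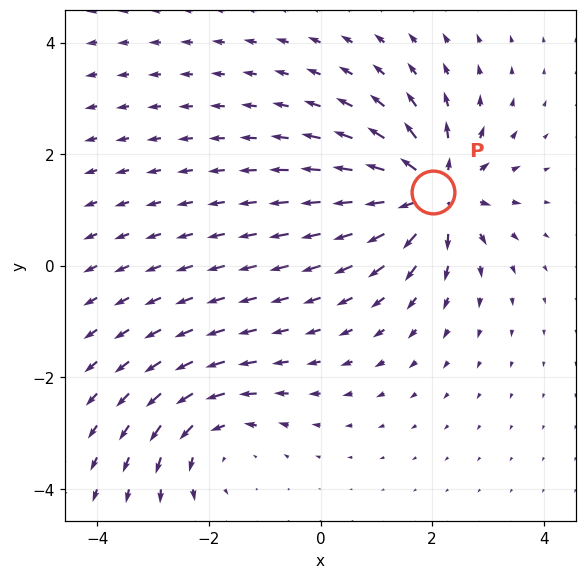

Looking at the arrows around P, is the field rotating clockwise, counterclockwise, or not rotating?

not rotating

Near P at (2.0, 1.3) the arrows show no circulation. The curl there is ≈0.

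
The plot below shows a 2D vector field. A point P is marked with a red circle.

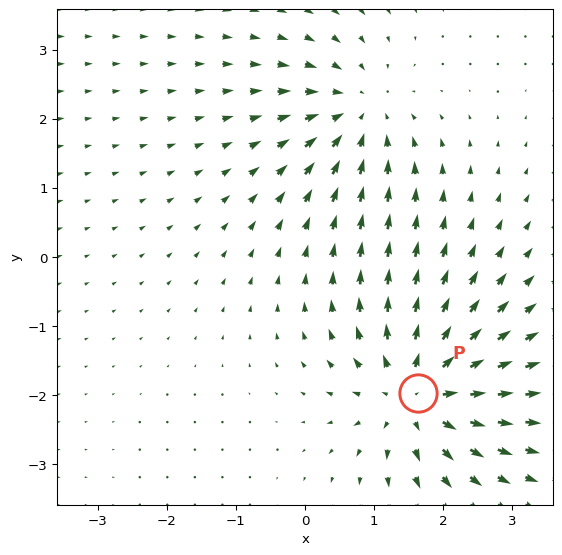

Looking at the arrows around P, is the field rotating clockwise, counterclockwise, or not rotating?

Near P at (1.6, -2.0) the arrows show no circulation. The curl there is ≈0.

not rotating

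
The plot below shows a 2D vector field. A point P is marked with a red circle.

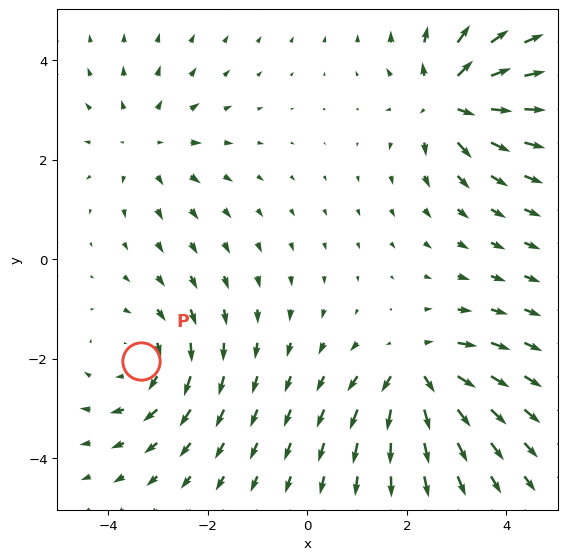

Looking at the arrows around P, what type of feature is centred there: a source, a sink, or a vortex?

vortex

At P (-3.3, -2.0) the arrows circulate clockwise. Divergence ≈0, curl about -4 — near-zero divergence with nonzero curl is a vortex.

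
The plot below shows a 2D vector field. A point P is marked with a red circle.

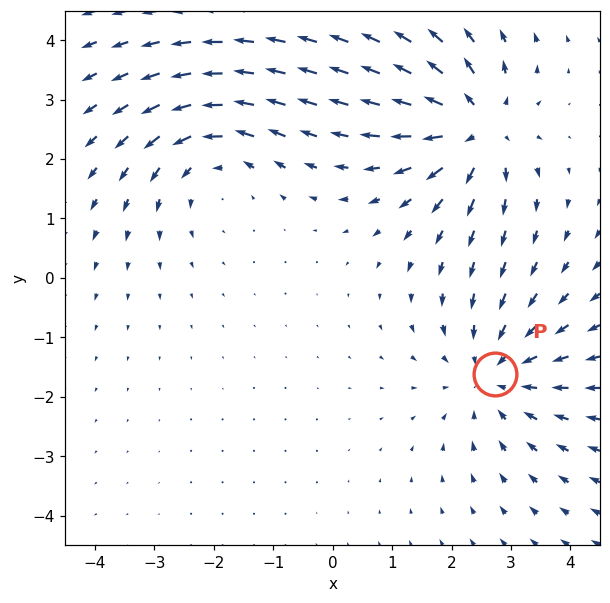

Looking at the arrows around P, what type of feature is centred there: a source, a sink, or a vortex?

sink

At P (2.7, -1.6) the arrows converge inward. Divergence about -4, curl ≈0 — negative divergence with near-zero curl is a sink.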